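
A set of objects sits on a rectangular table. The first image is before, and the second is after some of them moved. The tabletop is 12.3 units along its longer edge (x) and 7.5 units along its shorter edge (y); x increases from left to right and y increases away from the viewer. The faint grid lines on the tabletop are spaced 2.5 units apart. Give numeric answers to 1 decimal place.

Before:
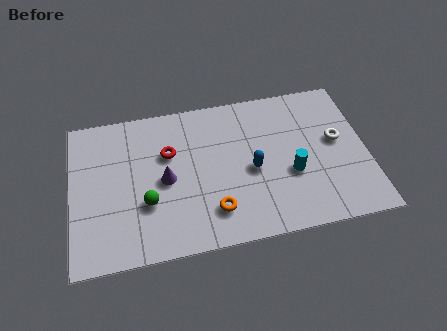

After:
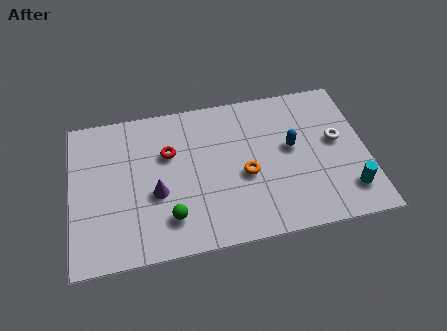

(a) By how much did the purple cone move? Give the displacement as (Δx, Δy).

(-0.4, -0.6)

From the two frames, the purple cone sits at roughly (3.9, 3.6) before and (3.5, 3.0) after.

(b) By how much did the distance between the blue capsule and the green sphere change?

+1.3

They were about 4.5 units apart before and 5.8 after — 1.3 units further apart.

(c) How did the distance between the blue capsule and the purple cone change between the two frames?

+2.2

Before: roughly 3.6 units apart; after: 5.8. That's 2.2 units further apart.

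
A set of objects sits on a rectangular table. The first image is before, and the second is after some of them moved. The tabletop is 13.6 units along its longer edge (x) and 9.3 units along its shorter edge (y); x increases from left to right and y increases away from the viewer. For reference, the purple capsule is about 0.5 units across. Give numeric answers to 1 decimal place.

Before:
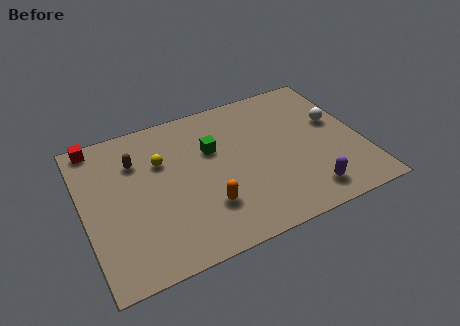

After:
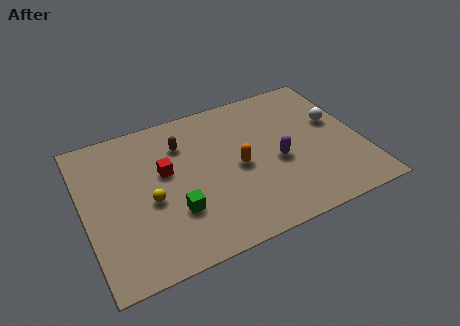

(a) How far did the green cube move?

3.8

From (6.4, 6.0) to (4.2, 2.9), the green cube covered √(2.2² + 3.1²) ≈ 3.8 units.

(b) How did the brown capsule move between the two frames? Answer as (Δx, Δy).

(2.3, 0.2)

From the two frames, the brown capsule sits at roughly (2.7, 6.7) before and (5.0, 6.9) after.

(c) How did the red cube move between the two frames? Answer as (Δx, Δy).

(3.1, -3.0)

From the two frames, the red cube sits at roughly (0.9, 8.5) before and (4.0, 5.5) after.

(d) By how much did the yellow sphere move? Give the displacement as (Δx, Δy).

(-0.8, -2.2)

The yellow sphere started near (3.9, 6.2) and ended near (3.1, 4.0).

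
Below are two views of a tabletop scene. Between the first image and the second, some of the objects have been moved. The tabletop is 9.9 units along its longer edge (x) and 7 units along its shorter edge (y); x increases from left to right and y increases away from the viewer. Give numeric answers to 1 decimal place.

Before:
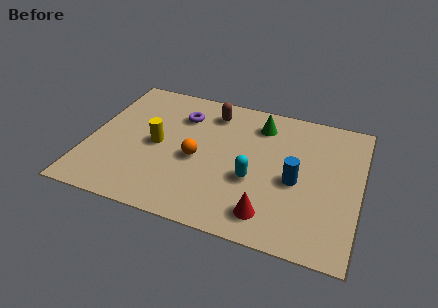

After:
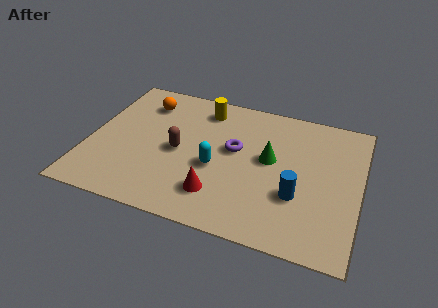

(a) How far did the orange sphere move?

3.3

From (4.0, 3.1) to (1.8, 5.5), the orange sphere covered √(2.2² + 2.4²) ≈ 3.3 units.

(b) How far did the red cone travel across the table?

1.9

The red cone was near (6.8, 1.2) before and (4.9, 1.6) after, so it travelled √(1.9² + 0.4²) ≈ 1.9 units.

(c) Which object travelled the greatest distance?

the orange sphere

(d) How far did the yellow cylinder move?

2.8

The yellow cylinder moved from about (2.5, 3.4) to (4.0, 5.8), a distance of √(1.5² + 2.4²) ≈ 2.8.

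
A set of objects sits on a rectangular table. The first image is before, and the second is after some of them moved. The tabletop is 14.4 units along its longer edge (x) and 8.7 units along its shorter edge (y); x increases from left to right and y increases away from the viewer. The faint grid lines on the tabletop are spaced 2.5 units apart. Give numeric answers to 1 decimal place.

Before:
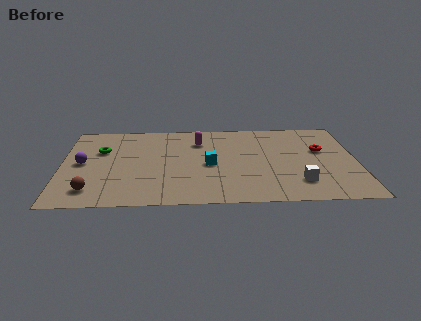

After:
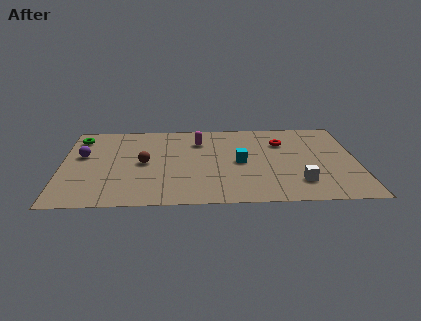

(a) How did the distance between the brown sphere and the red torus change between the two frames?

-4.7

Before: roughly 11.8 units apart; after: 7.1. That's 4.7 units closer together.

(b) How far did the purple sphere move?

0.8

From (1.0, 4.4) to (1.0, 5.2), the purple sphere covered √(0.0² + 0.8²) ≈ 0.8 units.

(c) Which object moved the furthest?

the brown sphere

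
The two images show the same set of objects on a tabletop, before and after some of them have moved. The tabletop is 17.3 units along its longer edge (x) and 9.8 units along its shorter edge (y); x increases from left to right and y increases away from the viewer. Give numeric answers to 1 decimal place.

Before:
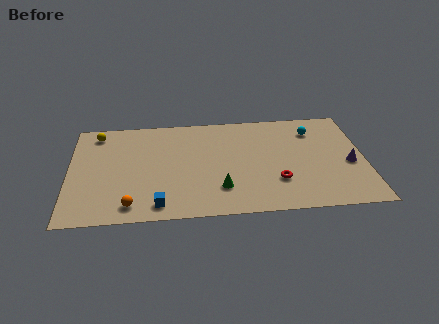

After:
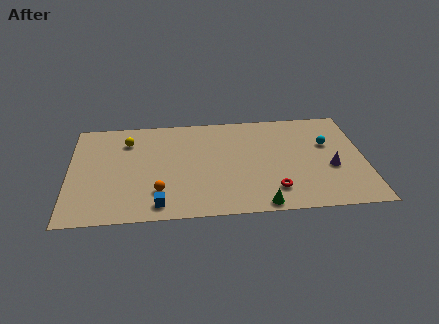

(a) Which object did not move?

the blue cube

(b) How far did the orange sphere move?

1.9

The orange sphere was near (3.6, 1.4) before and (5.2, 2.5) after, so it travelled √(1.6² + 1.1²) ≈ 1.9 units.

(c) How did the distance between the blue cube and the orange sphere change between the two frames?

-0.4

They were about 1.6 units apart before and 1.2 after — 0.4 units closer together.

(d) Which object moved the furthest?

the green cone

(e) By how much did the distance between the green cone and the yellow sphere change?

+0.9

Before: roughly 9.3 units apart; after: 10.2. That's 0.9 units further apart.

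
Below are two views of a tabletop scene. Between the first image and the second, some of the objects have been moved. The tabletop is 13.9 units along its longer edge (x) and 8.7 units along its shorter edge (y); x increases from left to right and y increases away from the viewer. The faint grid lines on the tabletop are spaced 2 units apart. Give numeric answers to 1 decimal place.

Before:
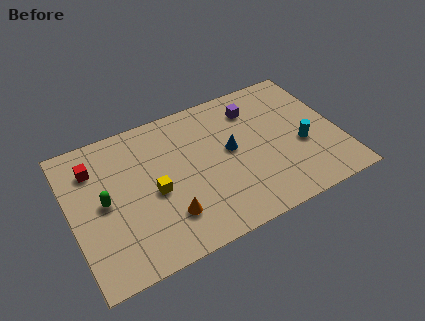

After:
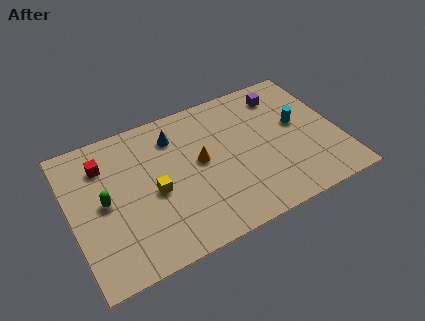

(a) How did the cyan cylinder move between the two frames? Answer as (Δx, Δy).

(0.0, 1.4)

The cyan cylinder was at about (11.9, 3.5) and moved to about (11.9, 4.9).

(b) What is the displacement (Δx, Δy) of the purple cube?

(1.6, 0.3)

The purple cube was at about (9.8, 6.8) and moved to about (11.4, 7.1).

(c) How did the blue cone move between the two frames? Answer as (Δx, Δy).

(-2.7, 2.1)

The blue cone started near (8.3, 4.7) and ended near (5.6, 6.8).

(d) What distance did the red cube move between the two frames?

0.5

The red cube moved from about (1.4, 6.6) to (1.9, 6.6), a distance of √(0.5² + 0.0²) ≈ 0.5.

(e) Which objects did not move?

the yellow cube and the green capsule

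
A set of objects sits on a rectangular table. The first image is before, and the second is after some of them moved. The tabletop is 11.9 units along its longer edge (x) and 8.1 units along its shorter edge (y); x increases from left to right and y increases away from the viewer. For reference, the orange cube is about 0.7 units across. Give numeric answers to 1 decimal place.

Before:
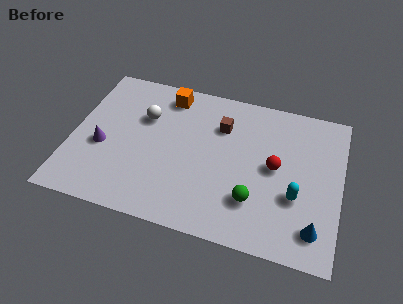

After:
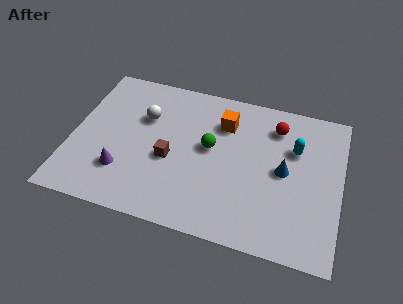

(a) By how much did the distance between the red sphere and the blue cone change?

-0.9

They were about 3.3 units apart before and 2.4 after — 0.9 units closer together.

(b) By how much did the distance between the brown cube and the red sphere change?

+2.4

The distance was about 3.0 in the first image and 5.4 in the second, so they moved 2.4 units further apart.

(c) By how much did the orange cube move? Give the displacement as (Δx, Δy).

(2.6, -0.9)

The orange cube started near (4.0, 6.9) and ended near (6.6, 6.0).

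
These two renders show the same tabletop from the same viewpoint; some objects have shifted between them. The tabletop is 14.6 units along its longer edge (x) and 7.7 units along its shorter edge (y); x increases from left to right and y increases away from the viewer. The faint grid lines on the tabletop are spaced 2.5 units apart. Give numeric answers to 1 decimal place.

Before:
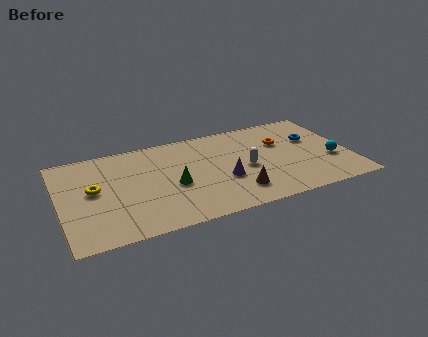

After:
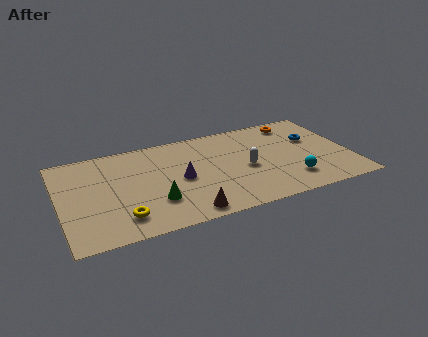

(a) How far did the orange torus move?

1.7

The orange torus moved from about (11.3, 5.1) to (12.2, 6.6), a distance of √(0.9² + 1.5²) ≈ 1.7.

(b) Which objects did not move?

the white capsule and the blue torus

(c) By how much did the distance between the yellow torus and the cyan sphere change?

-3.5

Before: roughly 12.0 units apart; after: 8.5. That's 3.5 units closer together.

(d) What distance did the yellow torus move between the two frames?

2.9

The yellow torus moved from about (1.7, 4.2) to (2.9, 1.6), a distance of √(1.2² + 2.6²) ≈ 2.9.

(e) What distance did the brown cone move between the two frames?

2.7

From (8.6, 1.7) to (6.0, 0.9), the brown cone covered √(2.6² + 0.8²) ≈ 2.7 units.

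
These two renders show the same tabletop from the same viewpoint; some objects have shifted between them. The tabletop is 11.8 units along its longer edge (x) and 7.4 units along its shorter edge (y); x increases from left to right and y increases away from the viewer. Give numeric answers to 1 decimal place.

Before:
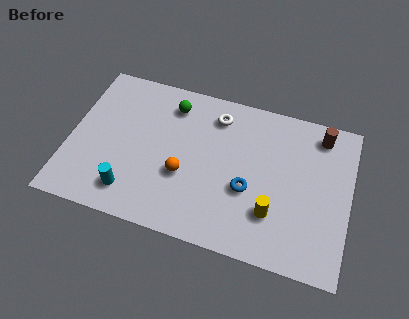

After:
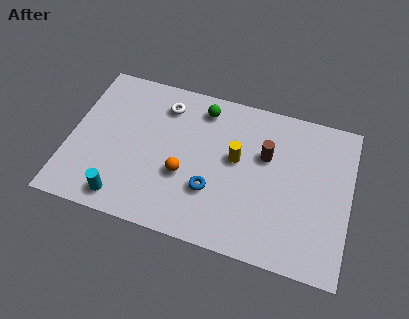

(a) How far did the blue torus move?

1.6

From (7.6, 2.9) to (6.1, 2.4), the blue torus covered √(1.5² + 0.5²) ≈ 1.6 units.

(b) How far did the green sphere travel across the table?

1.3

From (4.1, 6.0) to (5.4, 6.2), the green sphere covered √(1.3² + 0.2²) ≈ 1.3 units.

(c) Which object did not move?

the orange sphere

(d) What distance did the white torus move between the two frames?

2.2

The white torus was near (6.0, 6.0) before and (3.8, 5.9) after, so it travelled √(2.2² + 0.1²) ≈ 2.2 units.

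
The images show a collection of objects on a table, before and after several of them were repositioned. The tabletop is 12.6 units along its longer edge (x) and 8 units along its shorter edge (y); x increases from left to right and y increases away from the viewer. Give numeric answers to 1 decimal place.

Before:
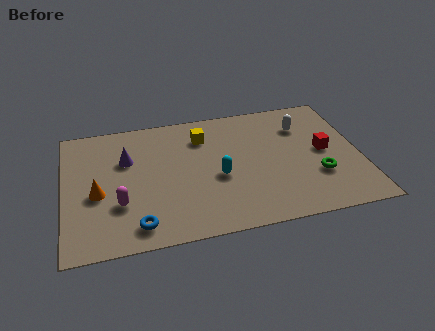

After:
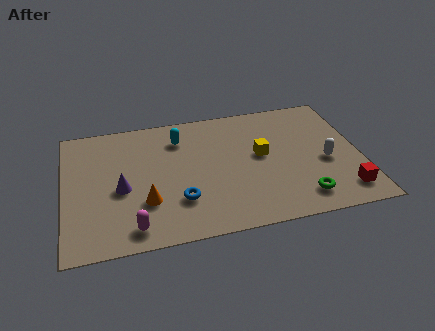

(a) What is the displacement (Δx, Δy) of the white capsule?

(0.8, -2.5)

The white capsule started near (10.3, 5.9) and ended near (11.1, 3.4).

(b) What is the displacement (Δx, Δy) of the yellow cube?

(2.4, -1.7)

From the two frames, the yellow cube sits at roughly (6.0, 6.1) before and (8.4, 4.4) after.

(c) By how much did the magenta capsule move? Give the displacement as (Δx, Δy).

(0.5, -1.5)

The magenta capsule was at about (2.3, 2.6) and moved to about (2.8, 1.1).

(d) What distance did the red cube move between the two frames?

2.8

From (11.1, 4.1) to (11.7, 1.4), the red cube covered √(0.6² + 2.7²) ≈ 2.8 units.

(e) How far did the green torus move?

1.4

The green torus was near (10.7, 2.6) before and (9.9, 1.4) after, so it travelled √(0.8² + 1.2²) ≈ 1.4 units.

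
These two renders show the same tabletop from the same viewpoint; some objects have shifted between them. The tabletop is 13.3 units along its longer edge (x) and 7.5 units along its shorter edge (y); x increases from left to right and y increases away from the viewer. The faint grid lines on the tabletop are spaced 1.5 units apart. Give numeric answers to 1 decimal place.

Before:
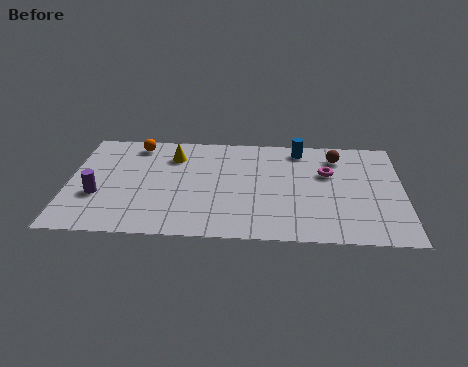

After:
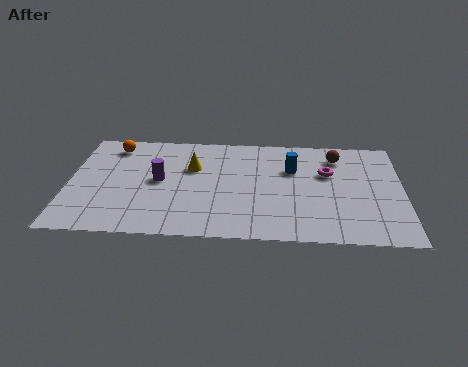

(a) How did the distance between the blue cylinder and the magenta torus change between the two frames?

-0.6

Before: roughly 2.0 units apart; after: 1.4. That's 0.6 units closer together.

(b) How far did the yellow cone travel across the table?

1.1

The yellow cone was near (4.1, 5.7) before and (4.9, 4.9) after, so it travelled √(0.8² + 0.8²) ≈ 1.1 units.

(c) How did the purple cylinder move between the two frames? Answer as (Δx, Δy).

(2.4, 1.2)

The purple cylinder was at about (1.2, 2.7) and moved to about (3.6, 3.9).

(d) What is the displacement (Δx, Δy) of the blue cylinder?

(-0.3, -1.5)

The blue cylinder started near (9.2, 6.5) and ended near (8.9, 5.0).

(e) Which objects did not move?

the magenta torus and the brown sphere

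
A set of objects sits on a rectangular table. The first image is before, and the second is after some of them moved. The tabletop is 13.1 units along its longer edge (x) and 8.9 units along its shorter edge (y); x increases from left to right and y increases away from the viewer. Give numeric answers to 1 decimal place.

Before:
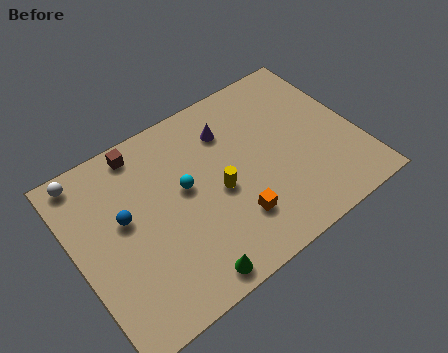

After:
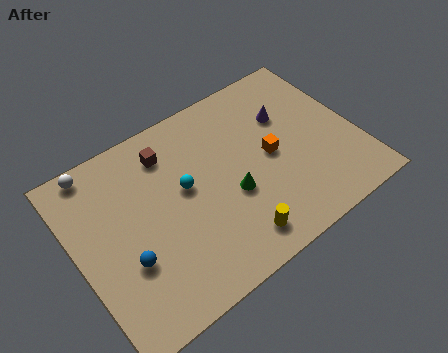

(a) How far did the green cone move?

3.7

The green cone was near (4.4, 0.9) before and (7.0, 3.5) after, so it travelled √(2.6² + 2.6²) ≈ 3.7 units.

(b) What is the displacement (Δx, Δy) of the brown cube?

(1.1, -0.8)

The brown cube was at about (3.6, 7.9) and moved to about (4.7, 7.1).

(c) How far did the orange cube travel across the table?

3.0

From (6.9, 2.3) to (9.1, 4.4), the orange cube covered √(2.2² + 2.1²) ≈ 3.0 units.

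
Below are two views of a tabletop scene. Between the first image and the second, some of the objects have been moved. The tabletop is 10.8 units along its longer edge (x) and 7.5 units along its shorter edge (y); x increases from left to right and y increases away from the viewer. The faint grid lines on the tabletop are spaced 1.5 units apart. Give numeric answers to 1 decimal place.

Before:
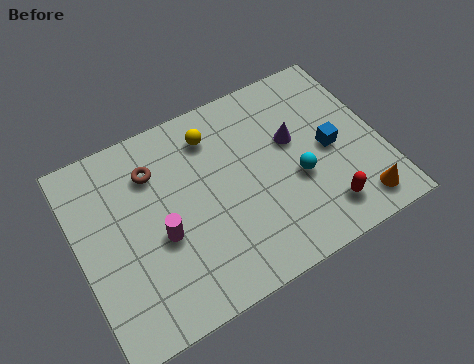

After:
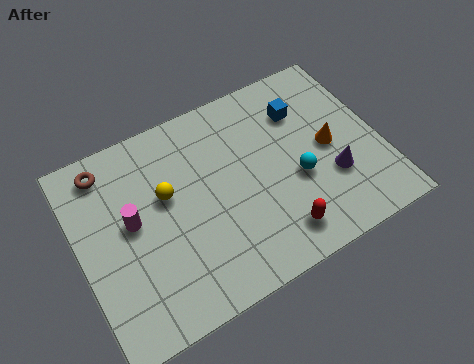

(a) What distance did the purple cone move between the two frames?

2.3

The purple cone moved from about (7.8, 4.5) to (8.9, 2.5), a distance of √(1.1² + 2.0²) ≈ 2.3.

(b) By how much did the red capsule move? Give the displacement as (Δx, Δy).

(-1.7, -0.1)

The red capsule started near (8.4, 1.4) and ended near (6.7, 1.3).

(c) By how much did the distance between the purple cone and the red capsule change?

-0.7

They were about 3.2 units apart before and 2.5 after — 0.7 units closer together.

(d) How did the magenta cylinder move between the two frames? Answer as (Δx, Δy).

(-0.9, 1.0)

From the two frames, the magenta cylinder sits at roughly (2.8, 3.1) before and (1.9, 4.1) after.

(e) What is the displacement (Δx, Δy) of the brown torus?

(-1.6, 0.8)

The brown torus was at about (2.9, 5.6) and moved to about (1.3, 6.4).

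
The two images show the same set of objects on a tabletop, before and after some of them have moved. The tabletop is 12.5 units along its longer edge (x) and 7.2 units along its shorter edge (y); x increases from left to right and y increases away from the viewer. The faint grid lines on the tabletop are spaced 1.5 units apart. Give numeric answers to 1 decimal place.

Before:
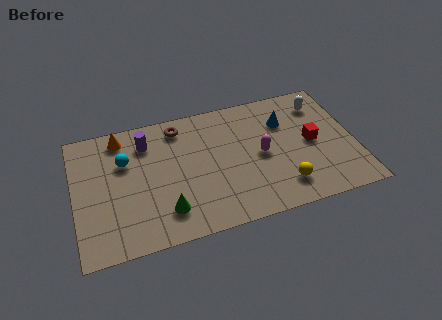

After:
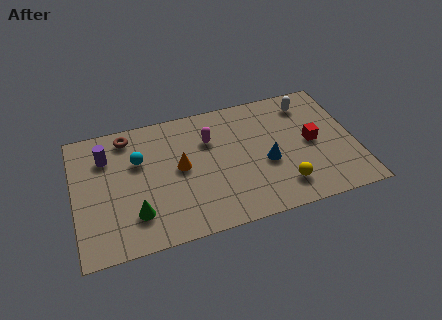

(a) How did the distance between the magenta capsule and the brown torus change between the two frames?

-0.6

They were about 4.4 units apart before and 3.8 after — 0.6 units closer together.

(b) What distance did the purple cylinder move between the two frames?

1.8

The purple cylinder moved from about (3.3, 5.6) to (1.5, 5.3), a distance of √(1.8² + 0.3²) ≈ 1.8.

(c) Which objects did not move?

the yellow sphere and the red cube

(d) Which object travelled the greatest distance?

the orange cone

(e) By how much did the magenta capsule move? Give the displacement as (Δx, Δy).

(-2.2, 1.5)

The magenta capsule started near (8.3, 3.5) and ended near (6.1, 5.0).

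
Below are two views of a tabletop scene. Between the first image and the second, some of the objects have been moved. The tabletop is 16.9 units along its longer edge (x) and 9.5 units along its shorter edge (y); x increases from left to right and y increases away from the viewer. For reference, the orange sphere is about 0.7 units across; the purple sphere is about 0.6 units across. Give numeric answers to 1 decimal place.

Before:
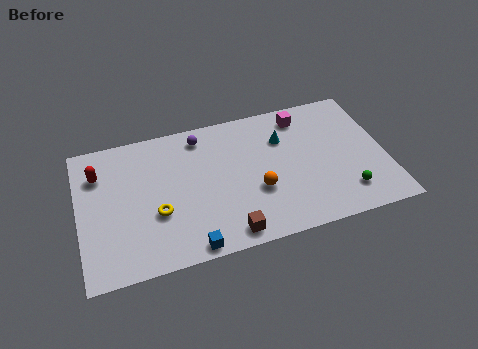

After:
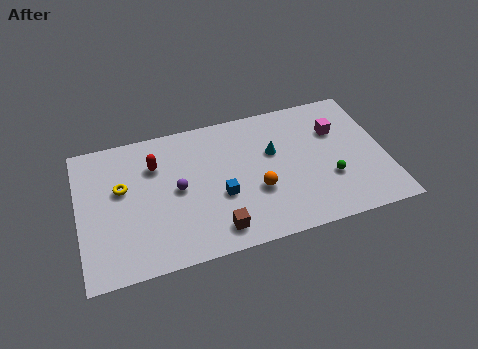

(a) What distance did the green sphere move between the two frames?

1.4

The green sphere was near (14.5, 2.0) before and (13.7, 3.2) after, so it travelled √(0.8² + 1.2²) ≈ 1.4 units.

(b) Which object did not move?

the orange sphere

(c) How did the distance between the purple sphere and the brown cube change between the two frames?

-3.3

They were about 7.1 units apart before and 3.8 after — 3.3 units closer together.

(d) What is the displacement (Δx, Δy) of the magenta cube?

(1.8, -1.5)

The magenta cube was at about (12.6, 8.0) and moved to about (14.4, 6.5).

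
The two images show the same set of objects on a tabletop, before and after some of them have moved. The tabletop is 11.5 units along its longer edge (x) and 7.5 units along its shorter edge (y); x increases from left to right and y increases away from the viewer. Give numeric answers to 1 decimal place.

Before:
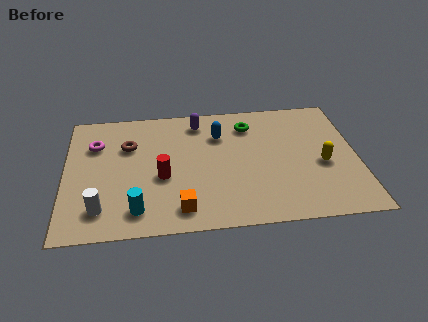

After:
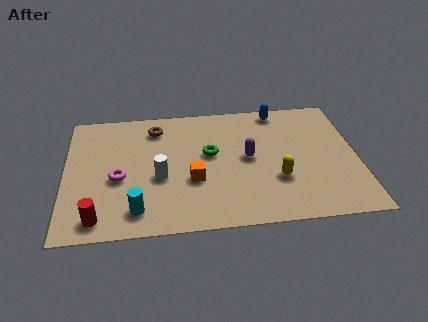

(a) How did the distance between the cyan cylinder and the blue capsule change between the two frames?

+2.6

Before: roughly 5.3 units apart; after: 7.9. That's 2.6 units further apart.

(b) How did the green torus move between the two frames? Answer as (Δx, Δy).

(-1.6, -1.6)

The green torus was at about (7.3, 5.9) and moved to about (5.7, 4.3).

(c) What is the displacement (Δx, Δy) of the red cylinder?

(-2.5, -2.1)

The red cylinder started near (3.8, 3.1) and ended near (1.3, 1.0).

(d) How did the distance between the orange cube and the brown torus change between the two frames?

-0.8

They were about 4.4 units apart before and 3.6 after — 0.8 units closer together.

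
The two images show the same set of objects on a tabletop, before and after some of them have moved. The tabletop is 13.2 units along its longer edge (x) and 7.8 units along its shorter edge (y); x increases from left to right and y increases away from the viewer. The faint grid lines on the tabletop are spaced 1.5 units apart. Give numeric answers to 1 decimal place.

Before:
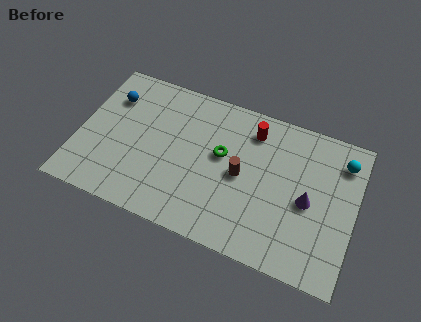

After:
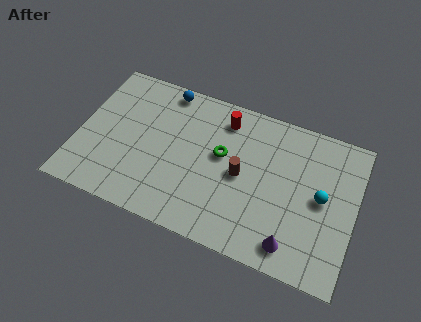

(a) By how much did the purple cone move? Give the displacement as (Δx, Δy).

(-0.5, -2.4)

The purple cone started near (11.0, 3.6) and ended near (10.5, 1.2).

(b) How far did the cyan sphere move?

2.3

From (12.4, 6.2) to (11.6, 4.0), the cyan sphere covered √(0.8² + 2.2²) ≈ 2.3 units.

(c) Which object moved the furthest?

the blue sphere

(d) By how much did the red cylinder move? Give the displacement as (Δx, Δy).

(-1.4, 0.1)

The red cylinder started near (8.1, 6.3) and ended near (6.7, 6.4).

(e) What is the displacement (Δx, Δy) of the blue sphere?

(2.5, 1.3)

The blue sphere started near (1.3, 5.7) and ended near (3.8, 7.0).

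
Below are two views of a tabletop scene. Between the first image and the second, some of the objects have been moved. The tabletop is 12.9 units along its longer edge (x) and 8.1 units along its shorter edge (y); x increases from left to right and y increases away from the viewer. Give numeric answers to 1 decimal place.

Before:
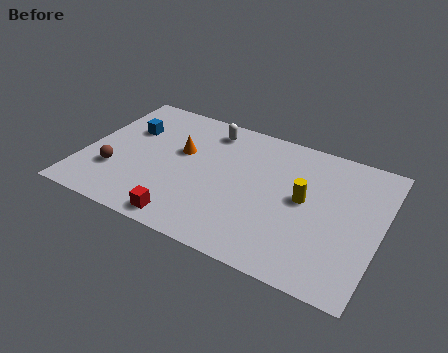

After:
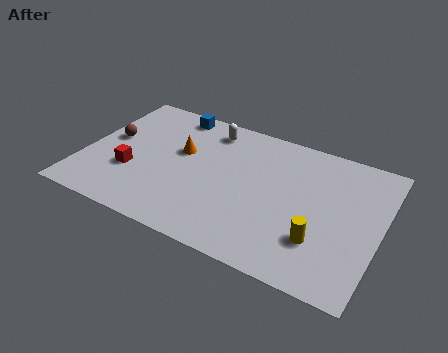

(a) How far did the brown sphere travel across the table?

2.1

The brown sphere was near (1.5, 2.5) before and (1.0, 4.5) after, so it travelled √(0.5² + 2.0²) ≈ 2.1 units.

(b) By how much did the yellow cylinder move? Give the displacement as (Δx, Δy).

(0.9, -2.0)

The yellow cylinder started near (9.6, 4.3) and ended near (10.5, 2.3).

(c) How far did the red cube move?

3.3

The red cube was near (4.9, 0.9) before and (2.2, 2.8) after, so it travelled √(2.7² + 1.9²) ≈ 3.3 units.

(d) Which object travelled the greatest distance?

the red cube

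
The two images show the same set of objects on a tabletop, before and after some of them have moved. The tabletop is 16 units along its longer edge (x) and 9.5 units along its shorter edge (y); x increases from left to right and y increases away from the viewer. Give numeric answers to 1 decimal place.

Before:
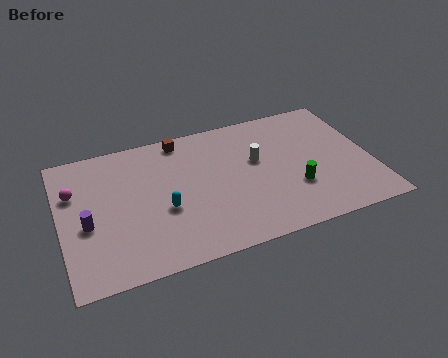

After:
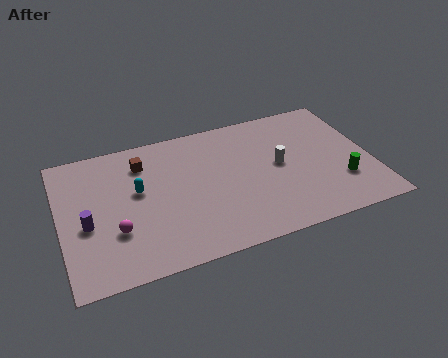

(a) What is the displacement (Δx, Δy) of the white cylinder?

(1.1, -0.7)

The white cylinder was at about (10.2, 5.7) and moved to about (11.3, 5.0).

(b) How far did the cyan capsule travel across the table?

2.1

From (5.2, 3.8) to (4.0, 5.5), the cyan capsule covered √(1.2² + 1.7²) ≈ 2.1 units.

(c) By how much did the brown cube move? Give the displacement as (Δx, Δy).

(-2.1, -1.1)

The brown cube was at about (6.5, 8.5) and moved to about (4.4, 7.4).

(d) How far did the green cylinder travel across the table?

2.4

The green cylinder was near (11.9, 3.1) before and (14.3, 2.8) after, so it travelled √(2.4² + 0.3²) ≈ 2.4 units.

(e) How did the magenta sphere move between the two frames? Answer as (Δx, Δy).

(1.9, -3.3)

The magenta sphere started near (0.8, 6.4) and ended near (2.7, 3.1).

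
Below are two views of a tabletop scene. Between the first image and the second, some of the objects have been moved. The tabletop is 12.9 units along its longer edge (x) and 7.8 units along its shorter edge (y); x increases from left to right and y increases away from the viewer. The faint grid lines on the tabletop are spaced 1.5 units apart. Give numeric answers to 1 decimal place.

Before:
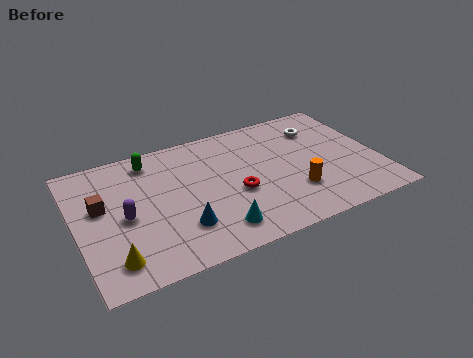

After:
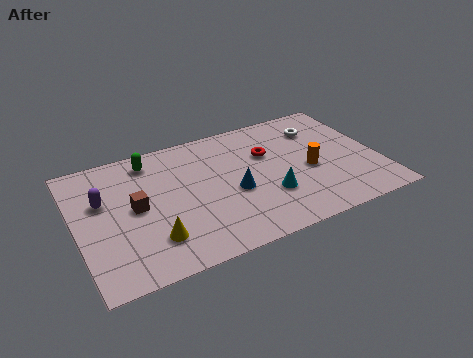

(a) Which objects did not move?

the white torus and the green capsule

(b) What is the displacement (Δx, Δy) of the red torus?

(1.6, 1.9)

The red torus started near (6.7, 3.2) and ended near (8.3, 5.1).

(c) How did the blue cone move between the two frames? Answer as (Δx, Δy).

(2.4, 1.2)

From the two frames, the blue cone sits at roughly (4.2, 2.1) before and (6.6, 3.3) after.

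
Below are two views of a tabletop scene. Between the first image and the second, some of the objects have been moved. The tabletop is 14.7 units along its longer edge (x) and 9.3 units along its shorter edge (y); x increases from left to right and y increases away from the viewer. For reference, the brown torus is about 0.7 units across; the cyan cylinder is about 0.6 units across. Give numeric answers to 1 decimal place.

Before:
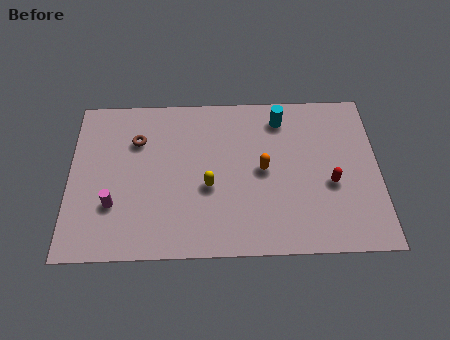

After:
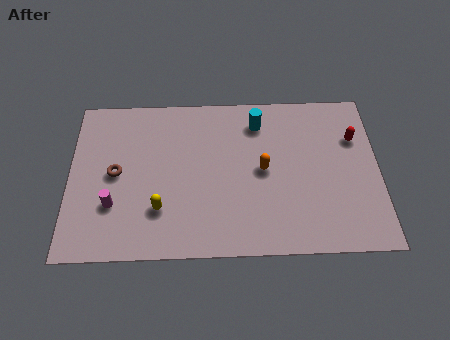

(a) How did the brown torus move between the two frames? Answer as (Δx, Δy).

(-1.0, -1.9)

The brown torus was at about (3.2, 6.6) and moved to about (2.2, 4.7).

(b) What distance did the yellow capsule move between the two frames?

2.6

The yellow capsule moved from about (6.6, 3.8) to (4.3, 2.6), a distance of √(2.3² + 1.2²) ≈ 2.6.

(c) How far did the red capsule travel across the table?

2.9

The red capsule moved from about (12.4, 3.8) to (13.6, 6.4), a distance of √(1.2² + 2.6²) ≈ 2.9.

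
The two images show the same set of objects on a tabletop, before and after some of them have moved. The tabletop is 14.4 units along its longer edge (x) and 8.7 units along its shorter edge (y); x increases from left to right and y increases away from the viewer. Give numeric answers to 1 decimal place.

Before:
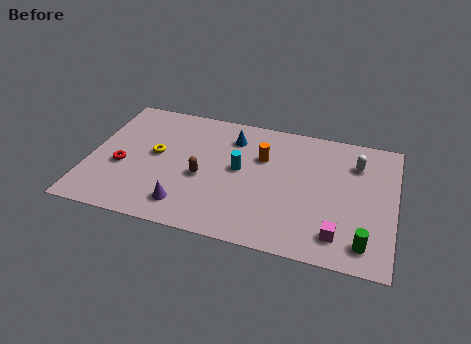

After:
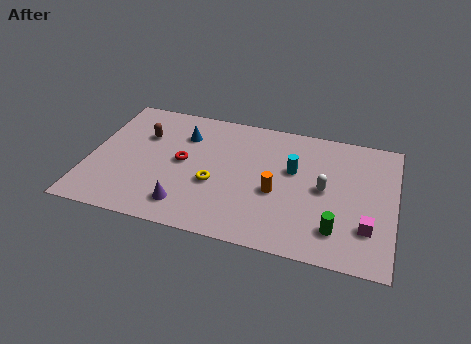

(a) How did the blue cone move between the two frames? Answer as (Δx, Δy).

(-2.3, -0.4)

The blue cone started near (6.6, 6.8) and ended near (4.3, 6.4).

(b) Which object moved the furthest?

the brown capsule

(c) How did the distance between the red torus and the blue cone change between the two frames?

-4.1

Before: roughly 6.0 units apart; after: 1.9. That's 4.1 units closer together.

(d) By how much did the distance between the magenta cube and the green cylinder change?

+0.3

Before: roughly 1.2 units apart; after: 1.5. That's 0.3 units further apart.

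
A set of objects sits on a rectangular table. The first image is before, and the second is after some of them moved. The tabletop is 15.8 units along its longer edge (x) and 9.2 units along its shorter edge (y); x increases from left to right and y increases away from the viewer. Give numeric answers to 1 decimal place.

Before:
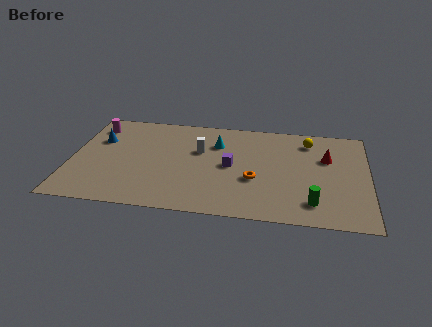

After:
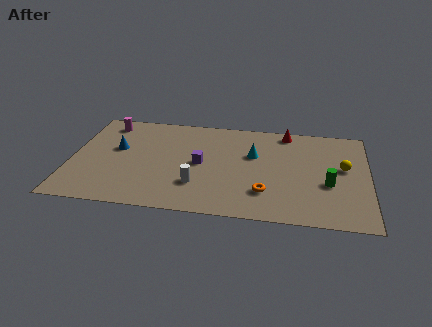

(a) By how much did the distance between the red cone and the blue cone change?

-2.8

Before: roughly 12.2 units apart; after: 9.4. That's 2.8 units closer together.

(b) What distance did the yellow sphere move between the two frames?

3.0

From (12.6, 7.5) to (14.5, 5.2), the yellow sphere covered √(1.9² + 2.3²) ≈ 3.0 units.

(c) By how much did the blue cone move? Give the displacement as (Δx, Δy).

(1.0, -0.7)

The blue cone started near (1.4, 6.1) and ended near (2.4, 5.4).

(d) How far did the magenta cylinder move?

0.7

The magenta cylinder was near (1.1, 7.4) before and (1.7, 7.8) after, so it travelled √(0.6² + 0.4²) ≈ 0.7 units.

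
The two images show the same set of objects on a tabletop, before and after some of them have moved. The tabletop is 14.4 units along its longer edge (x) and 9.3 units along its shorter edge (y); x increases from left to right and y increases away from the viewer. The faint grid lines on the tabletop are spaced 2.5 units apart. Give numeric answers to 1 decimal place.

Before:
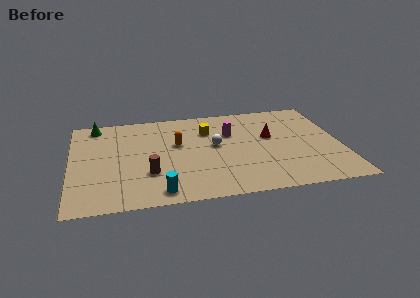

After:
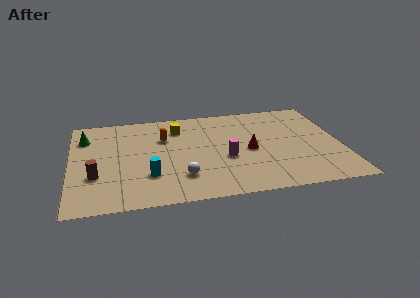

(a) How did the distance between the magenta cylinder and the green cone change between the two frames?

+0.6

The distance was about 7.5 in the first image and 8.1 in the second, so they moved 0.6 units further apart.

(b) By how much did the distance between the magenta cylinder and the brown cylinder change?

+1.3

Before: roughly 5.6 units apart; after: 6.9. That's 1.3 units further apart.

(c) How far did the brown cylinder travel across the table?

2.8

The brown cylinder moved from about (4.1, 2.9) to (1.3, 3.1), a distance of √(2.8² + 0.2²) ≈ 2.8.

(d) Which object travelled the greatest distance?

the white sphere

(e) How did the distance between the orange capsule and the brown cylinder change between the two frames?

+1.8

The distance was about 3.1 in the first image and 4.9 in the second, so they moved 1.8 units further apart.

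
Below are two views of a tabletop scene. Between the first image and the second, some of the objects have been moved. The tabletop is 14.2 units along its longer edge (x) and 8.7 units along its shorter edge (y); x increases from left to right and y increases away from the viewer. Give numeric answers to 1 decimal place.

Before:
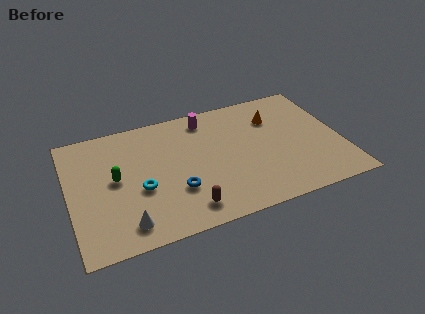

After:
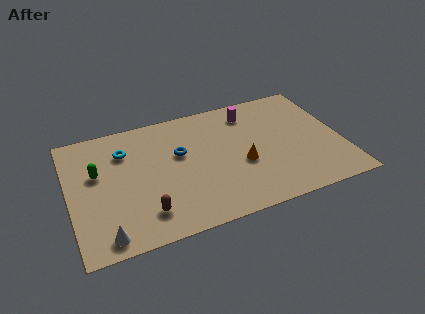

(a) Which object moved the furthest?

the orange cone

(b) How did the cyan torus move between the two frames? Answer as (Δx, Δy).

(-0.6, 2.9)

The cyan torus started near (3.6, 3.5) and ended near (3.0, 6.4).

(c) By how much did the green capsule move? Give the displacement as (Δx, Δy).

(-0.9, 0.7)

The green capsule started near (2.4, 4.6) and ended near (1.5, 5.3).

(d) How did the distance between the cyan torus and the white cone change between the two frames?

+3.3

They were about 2.3 units apart before and 5.6 after — 3.3 units further apart.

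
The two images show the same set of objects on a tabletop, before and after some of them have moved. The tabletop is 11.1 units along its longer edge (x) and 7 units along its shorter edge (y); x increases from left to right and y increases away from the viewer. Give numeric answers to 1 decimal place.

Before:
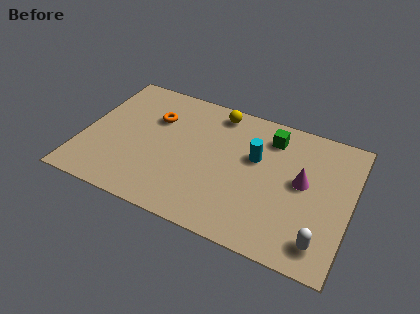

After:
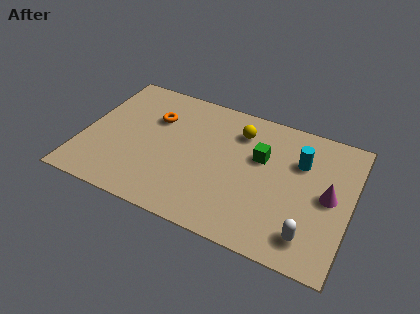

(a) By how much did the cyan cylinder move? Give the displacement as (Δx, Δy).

(1.8, 0.5)

The cyan cylinder was at about (7.1, 4.3) and moved to about (8.9, 4.8).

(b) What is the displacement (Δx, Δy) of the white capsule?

(-0.5, 0.1)

The white capsule started near (10.1, 1.2) and ended near (9.6, 1.3).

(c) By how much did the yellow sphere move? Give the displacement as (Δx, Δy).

(1.0, -0.7)

The yellow sphere started near (5.3, 6.1) and ended near (6.3, 5.4).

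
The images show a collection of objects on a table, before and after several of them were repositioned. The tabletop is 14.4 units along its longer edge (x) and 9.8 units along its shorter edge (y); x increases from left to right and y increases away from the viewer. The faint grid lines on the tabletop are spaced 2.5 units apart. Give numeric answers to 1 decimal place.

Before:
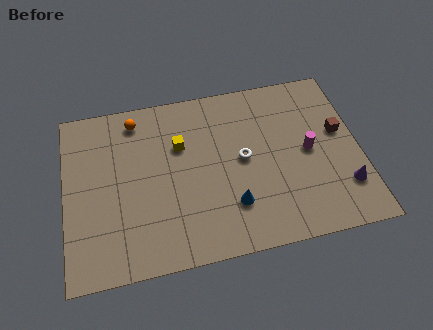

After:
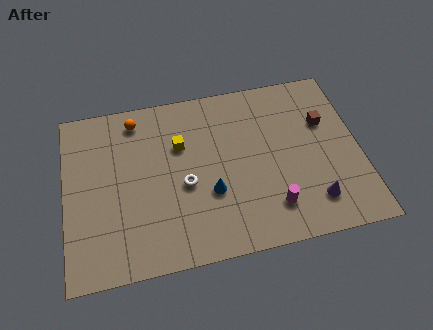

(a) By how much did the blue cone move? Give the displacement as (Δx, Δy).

(-1.0, 0.9)

From the two frames, the blue cone sits at roughly (8.0, 2.6) before and (7.0, 3.5) after.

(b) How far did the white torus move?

3.0

The white torus was near (8.7, 5.1) before and (5.8, 4.2) after, so it travelled √(2.9² + 0.9²) ≈ 3.0 units.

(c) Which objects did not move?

the orange sphere and the yellow cube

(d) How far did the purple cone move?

1.7

From (13.5, 2.5) to (11.9, 2.0), the purple cone covered √(1.6² + 0.5²) ≈ 1.7 units.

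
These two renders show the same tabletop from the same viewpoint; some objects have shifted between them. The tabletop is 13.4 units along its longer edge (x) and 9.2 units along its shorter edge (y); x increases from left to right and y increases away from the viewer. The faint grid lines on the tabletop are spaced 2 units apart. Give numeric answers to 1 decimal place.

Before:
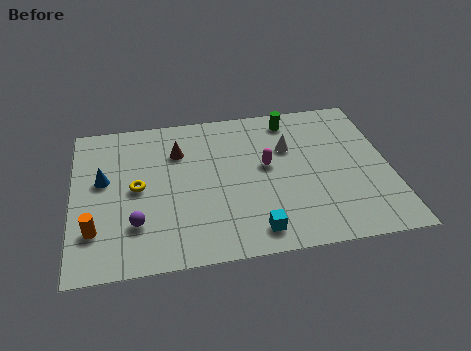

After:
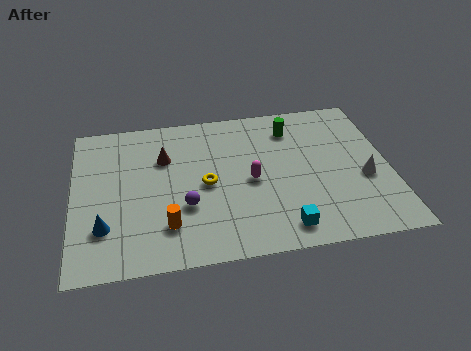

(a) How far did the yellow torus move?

2.9

The yellow torus moved from about (2.7, 4.6) to (5.6, 4.4), a distance of √(2.9² + 0.2²) ≈ 2.9.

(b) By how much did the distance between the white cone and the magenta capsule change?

+3.4

Before: roughly 1.4 units apart; after: 4.8. That's 3.4 units further apart.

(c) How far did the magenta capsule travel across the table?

1.1

From (8.2, 5.1) to (7.5, 4.3), the magenta capsule covered √(0.7² + 0.8²) ≈ 1.1 units.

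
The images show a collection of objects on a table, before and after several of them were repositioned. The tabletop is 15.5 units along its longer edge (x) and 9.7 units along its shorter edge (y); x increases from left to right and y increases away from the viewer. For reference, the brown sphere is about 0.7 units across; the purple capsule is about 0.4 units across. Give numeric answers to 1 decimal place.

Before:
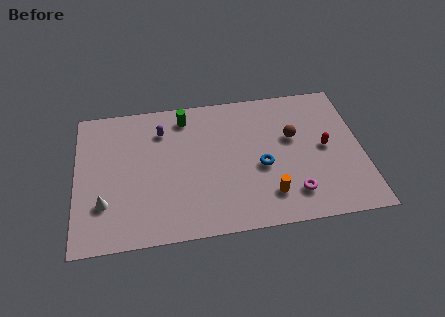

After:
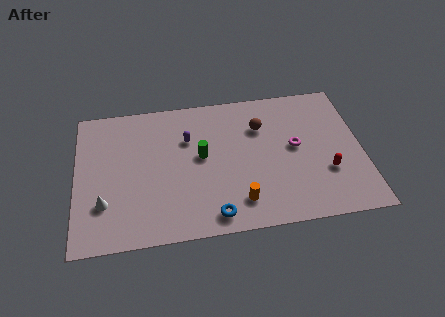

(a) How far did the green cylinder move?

3.0

The green cylinder moved from about (6.0, 8.2) to (6.8, 5.3), a distance of √(0.8² + 2.9²) ≈ 3.0.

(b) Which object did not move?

the white cone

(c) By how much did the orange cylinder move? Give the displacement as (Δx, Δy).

(-1.6, -0.2)

The orange cylinder was at about (10.3, 2.1) and moved to about (8.7, 1.9).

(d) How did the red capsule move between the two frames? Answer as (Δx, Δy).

(0.0, -1.7)

From the two frames, the red capsule sits at roughly (13.5, 4.9) before and (13.5, 3.2) after.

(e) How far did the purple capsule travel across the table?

1.6

The purple capsule was near (4.7, 7.4) before and (6.1, 6.6) after, so it travelled √(1.4² + 0.8²) ≈ 1.6 units.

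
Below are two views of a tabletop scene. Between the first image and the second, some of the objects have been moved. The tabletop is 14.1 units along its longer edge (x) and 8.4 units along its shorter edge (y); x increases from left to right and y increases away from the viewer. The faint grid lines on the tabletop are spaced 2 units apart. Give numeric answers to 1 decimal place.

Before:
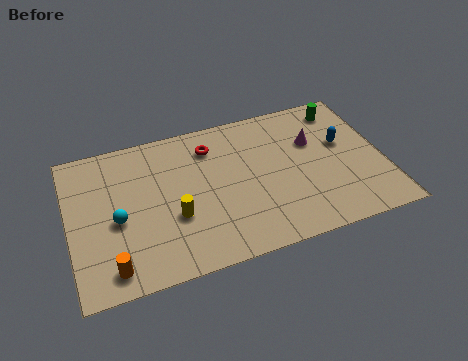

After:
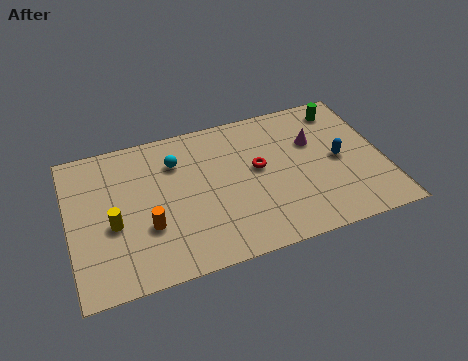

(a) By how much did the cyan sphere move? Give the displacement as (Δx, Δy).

(2.8, 2.5)

The cyan sphere started near (2.1, 3.7) and ended near (4.9, 6.2).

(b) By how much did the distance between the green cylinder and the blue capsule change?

+0.9

They were about 2.1 units apart before and 3.0 after — 0.9 units further apart.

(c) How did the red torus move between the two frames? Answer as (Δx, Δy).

(2.0, -1.9)

From the two frames, the red torus sits at roughly (6.5, 6.6) before and (8.5, 4.7) after.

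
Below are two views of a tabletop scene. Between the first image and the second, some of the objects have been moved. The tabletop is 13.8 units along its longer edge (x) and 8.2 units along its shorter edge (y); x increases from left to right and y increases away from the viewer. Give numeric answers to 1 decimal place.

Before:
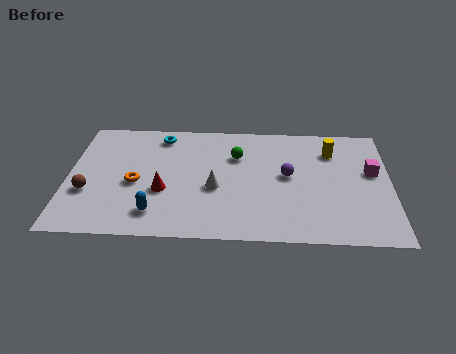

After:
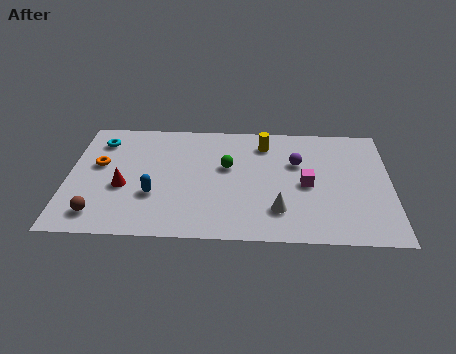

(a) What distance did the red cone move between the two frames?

1.7

The red cone moved from about (4.1, 3.1) to (2.4, 3.3), a distance of √(1.7² + 0.2²) ≈ 1.7.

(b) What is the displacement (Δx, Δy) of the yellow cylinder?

(-2.9, 0.4)

The yellow cylinder started near (11.3, 6.2) and ended near (8.4, 6.6).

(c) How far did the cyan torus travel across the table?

2.6

From (3.9, 7.0) to (1.3, 6.5), the cyan torus covered √(2.6² + 0.5²) ≈ 2.6 units.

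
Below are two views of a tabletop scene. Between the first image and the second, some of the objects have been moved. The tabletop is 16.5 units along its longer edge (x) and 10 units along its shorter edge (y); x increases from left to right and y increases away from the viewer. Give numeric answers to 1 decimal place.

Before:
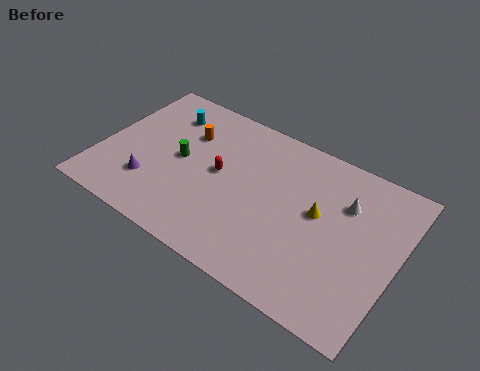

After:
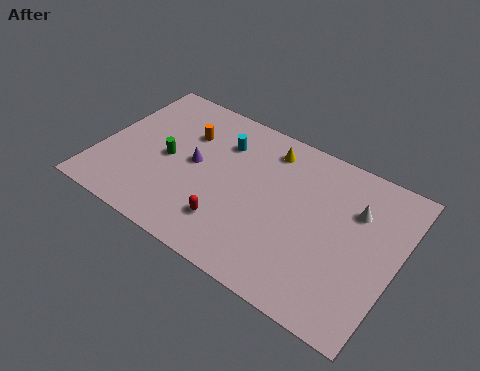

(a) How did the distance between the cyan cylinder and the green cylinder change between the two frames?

+0.7

The distance was about 3.0 in the first image and 3.7 in the second, so they moved 0.7 units further apart.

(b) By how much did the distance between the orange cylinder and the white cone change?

+0.6

The distance was about 9.0 in the first image and 9.6 in the second, so they moved 0.6 units further apart.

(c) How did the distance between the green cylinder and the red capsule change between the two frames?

+2.5

Before: roughly 2.2 units apart; after: 4.7. That's 2.5 units further apart.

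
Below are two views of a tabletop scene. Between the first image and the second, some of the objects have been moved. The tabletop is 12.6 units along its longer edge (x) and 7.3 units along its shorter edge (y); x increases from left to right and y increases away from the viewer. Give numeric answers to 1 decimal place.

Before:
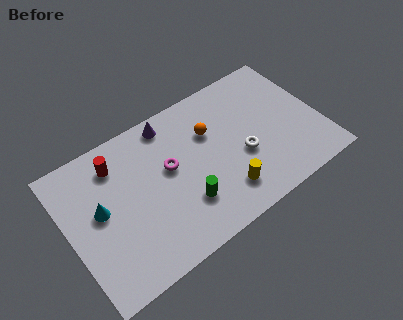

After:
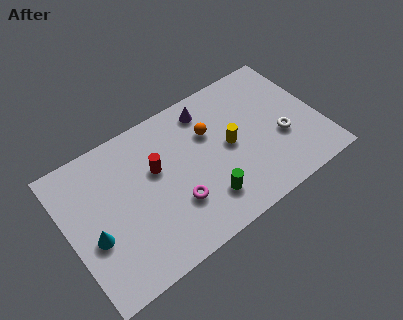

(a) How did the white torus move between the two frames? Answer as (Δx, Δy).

(2.0, -0.1)

From the two frames, the white torus sits at roughly (8.6, 2.9) before and (10.6, 2.8) after.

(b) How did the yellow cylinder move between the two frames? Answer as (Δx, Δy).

(0.7, 2.1)

The yellow cylinder was at about (7.4, 1.6) and moved to about (8.1, 3.7).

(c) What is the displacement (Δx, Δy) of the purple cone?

(1.9, -0.3)

From the two frames, the purple cone sits at roughly (5.5, 6.4) before and (7.4, 6.1) after.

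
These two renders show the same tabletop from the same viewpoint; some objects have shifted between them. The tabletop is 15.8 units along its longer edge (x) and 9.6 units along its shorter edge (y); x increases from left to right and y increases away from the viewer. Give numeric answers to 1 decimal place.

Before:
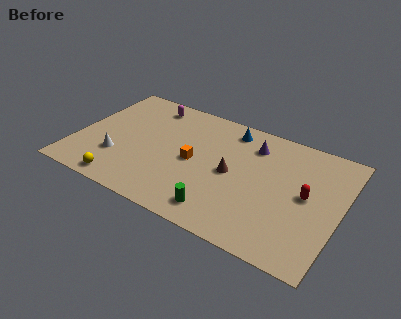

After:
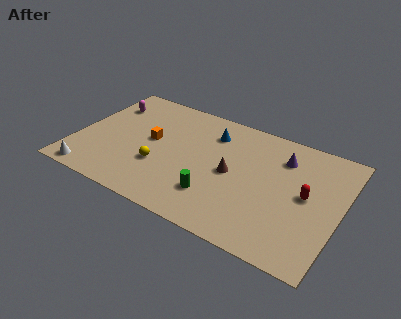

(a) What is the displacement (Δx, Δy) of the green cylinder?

(-0.5, 1.0)

From the two frames, the green cylinder sits at roughly (9.2, 1.5) before and (8.7, 2.5) after.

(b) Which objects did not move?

the red capsule and the brown cone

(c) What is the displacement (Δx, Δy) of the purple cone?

(1.8, -0.2)

The purple cone was at about (10.3, 7.5) and moved to about (12.1, 7.3).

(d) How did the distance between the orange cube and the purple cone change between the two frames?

+3.7

They were about 4.3 units apart before and 8.0 after — 3.7 units further apart.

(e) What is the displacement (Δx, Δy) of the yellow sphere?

(1.9, 2.3)

The yellow sphere started near (3.3, 1.0) and ended near (5.2, 3.3).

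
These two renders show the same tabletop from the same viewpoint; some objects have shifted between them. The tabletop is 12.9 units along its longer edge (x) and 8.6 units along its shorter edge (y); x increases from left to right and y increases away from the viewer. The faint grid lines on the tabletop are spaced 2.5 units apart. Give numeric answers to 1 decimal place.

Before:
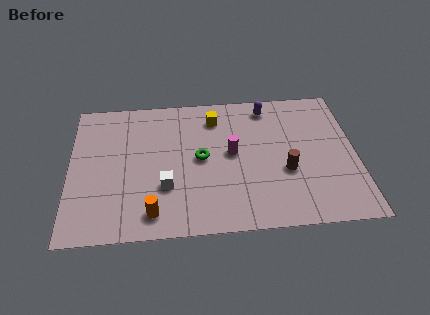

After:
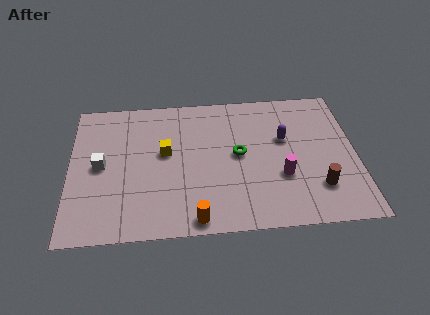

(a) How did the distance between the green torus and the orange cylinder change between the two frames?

+0.4

Before: roughly 3.8 units apart; after: 4.2. That's 0.4 units further apart.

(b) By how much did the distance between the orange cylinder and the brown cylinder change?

-0.6

They were about 6.3 units apart before and 5.7 after — 0.6 units closer together.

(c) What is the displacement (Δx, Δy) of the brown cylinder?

(1.4, -1.1)

From the two frames, the brown cylinder sits at roughly (9.7, 3.3) before and (11.1, 2.2) after.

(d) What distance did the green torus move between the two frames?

1.7

The green torus moved from about (5.9, 4.4) to (7.6, 4.5), a distance of √(1.7² + 0.1²) ≈ 1.7.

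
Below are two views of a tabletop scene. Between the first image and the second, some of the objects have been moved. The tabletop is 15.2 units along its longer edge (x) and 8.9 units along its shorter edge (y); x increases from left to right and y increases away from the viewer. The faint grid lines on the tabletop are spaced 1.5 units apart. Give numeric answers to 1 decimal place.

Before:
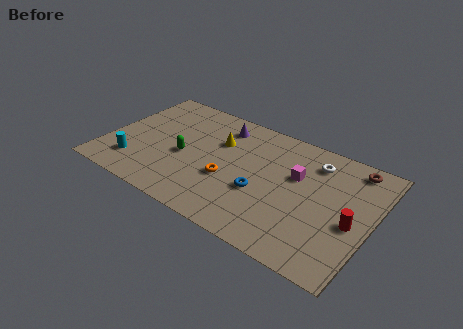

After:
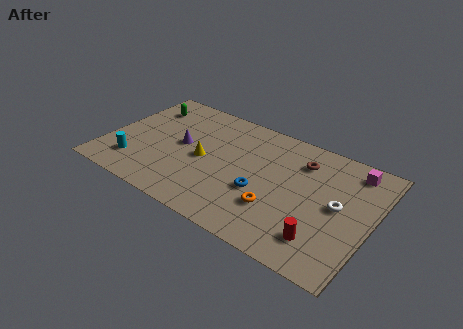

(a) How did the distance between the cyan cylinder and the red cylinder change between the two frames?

-1.5

The distance was about 12.4 in the first image and 10.9 in the second, so they moved 1.5 units closer together.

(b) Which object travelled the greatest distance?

the green capsule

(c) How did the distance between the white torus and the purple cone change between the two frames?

+3.6

They were about 5.5 units apart before and 9.1 after — 3.6 units further apart.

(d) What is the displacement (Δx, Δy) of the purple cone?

(-1.9, -2.6)

The purple cone was at about (6.1, 7.3) and moved to about (4.2, 4.7).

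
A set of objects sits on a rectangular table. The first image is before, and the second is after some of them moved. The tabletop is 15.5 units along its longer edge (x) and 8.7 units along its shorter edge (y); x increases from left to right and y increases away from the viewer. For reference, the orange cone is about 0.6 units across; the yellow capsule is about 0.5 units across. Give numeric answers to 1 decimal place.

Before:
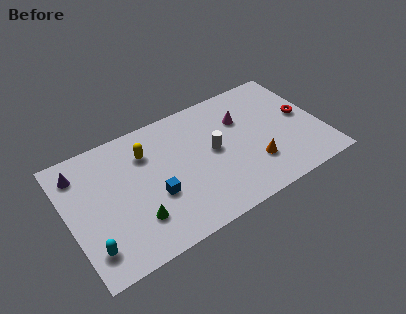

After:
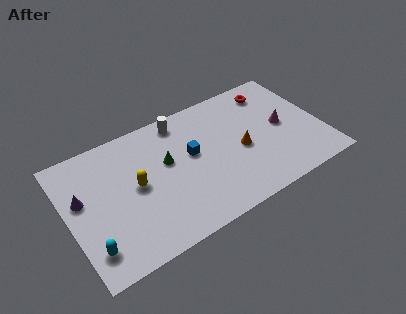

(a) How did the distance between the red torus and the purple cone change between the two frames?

-1.4

Before: roughly 13.7 units apart; after: 12.3. That's 1.4 units closer together.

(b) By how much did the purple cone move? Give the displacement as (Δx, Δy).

(-0.1, -1.8)

From the two frames, the purple cone sits at roughly (1.0, 7.0) before and (0.9, 5.2) after.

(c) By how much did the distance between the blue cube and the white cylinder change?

-1.4

The distance was about 4.0 in the first image and 2.6 in the second, so they moved 1.4 units closer together.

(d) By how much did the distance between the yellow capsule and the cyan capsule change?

-2.0

Before: roughly 6.1 units apart; after: 4.1. That's 2.0 units closer together.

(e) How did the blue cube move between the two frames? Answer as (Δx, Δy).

(2.5, 1.7)

The blue cube started near (5.1, 3.3) and ended near (7.6, 5.0).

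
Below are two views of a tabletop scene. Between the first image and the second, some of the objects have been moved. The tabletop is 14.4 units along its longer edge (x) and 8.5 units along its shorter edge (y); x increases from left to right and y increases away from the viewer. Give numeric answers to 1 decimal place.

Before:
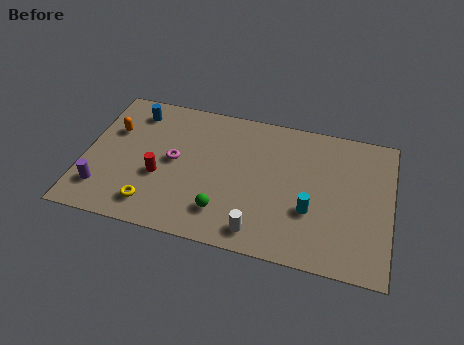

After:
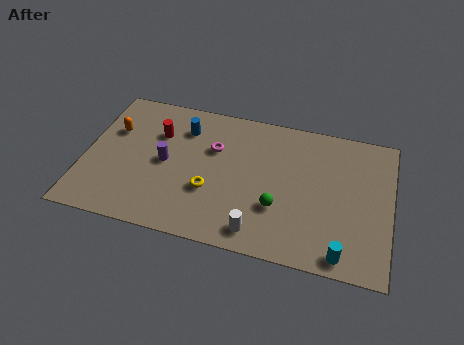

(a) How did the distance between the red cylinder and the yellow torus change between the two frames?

+2.2

Before: roughly 1.8 units apart; after: 4.0. That's 2.2 units further apart.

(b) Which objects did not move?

the white cylinder and the orange capsule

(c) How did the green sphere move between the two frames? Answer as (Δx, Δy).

(2.5, 0.9)

The green sphere was at about (6.7, 1.9) and moved to about (9.2, 2.8).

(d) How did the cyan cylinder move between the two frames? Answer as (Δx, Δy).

(1.6, -2.1)

The cyan cylinder was at about (10.7, 3.0) and moved to about (12.3, 0.9).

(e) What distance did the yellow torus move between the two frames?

3.0

The yellow torus moved from about (3.4, 1.5) to (6.0, 3.0), a distance of √(2.6² + 1.5²) ≈ 3.0.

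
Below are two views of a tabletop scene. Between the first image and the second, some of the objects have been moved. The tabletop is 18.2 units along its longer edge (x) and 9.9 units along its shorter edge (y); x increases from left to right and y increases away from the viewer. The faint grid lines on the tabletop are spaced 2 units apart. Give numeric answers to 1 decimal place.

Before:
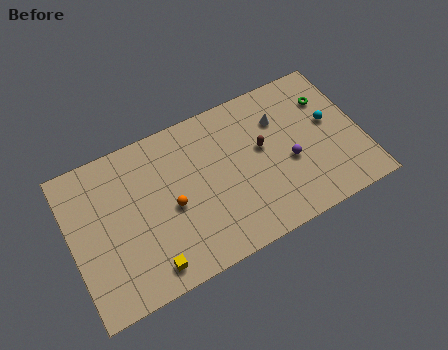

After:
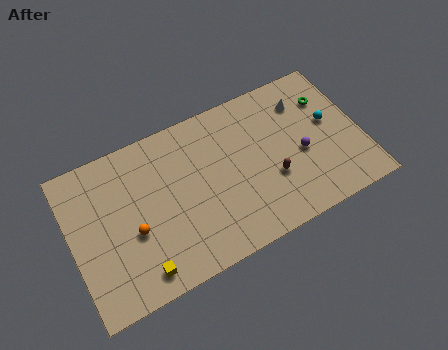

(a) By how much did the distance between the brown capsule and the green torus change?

+0.9

The distance was about 4.6 in the first image and 5.5 in the second, so they moved 0.9 units further apart.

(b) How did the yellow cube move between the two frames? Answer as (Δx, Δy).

(-0.6, 0.0)

The yellow cube was at about (4.4, 1.4) and moved to about (3.8, 1.4).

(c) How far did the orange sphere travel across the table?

2.5

From (6.2, 4.5) to (3.7, 4.0), the orange sphere covered √(2.5² + 0.5²) ≈ 2.5 units.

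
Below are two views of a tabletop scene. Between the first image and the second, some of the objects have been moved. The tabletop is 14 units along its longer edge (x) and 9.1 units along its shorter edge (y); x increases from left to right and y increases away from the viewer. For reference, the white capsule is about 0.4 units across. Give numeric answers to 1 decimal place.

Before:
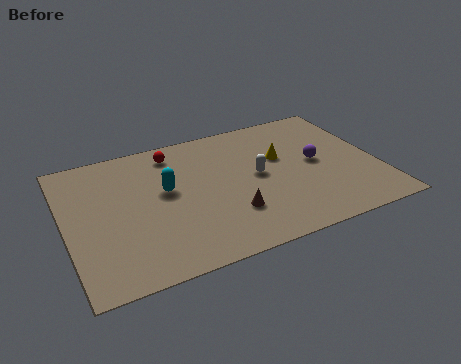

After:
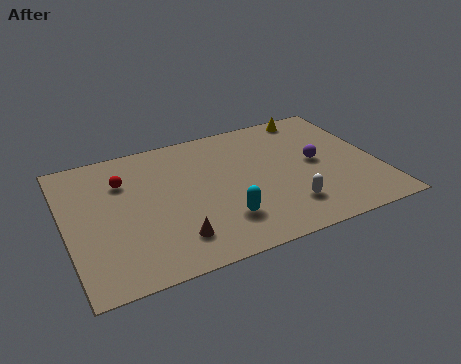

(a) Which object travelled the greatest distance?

the cyan capsule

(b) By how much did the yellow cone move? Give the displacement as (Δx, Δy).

(1.8, 2.6)

From the two frames, the yellow cone sits at roughly (9.8, 5.6) before and (11.6, 8.2) after.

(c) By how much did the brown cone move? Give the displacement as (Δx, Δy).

(-2.6, -0.7)

The brown cone was at about (7.1, 2.6) and moved to about (4.5, 1.9).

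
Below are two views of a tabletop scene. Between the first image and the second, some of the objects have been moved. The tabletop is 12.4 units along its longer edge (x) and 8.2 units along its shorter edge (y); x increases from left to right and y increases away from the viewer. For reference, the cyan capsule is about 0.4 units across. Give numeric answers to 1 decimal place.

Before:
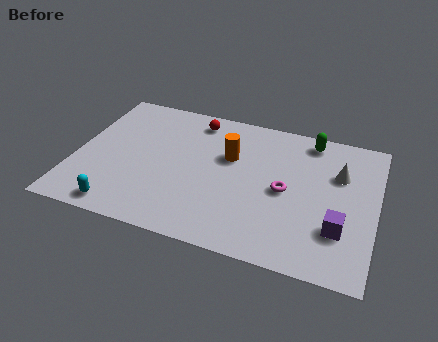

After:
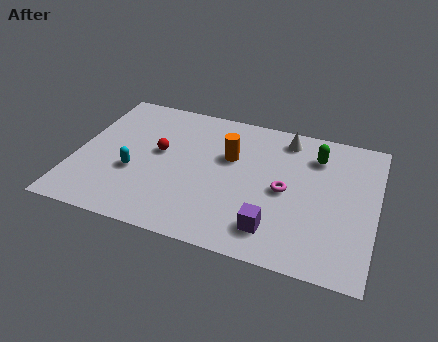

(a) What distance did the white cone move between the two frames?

2.7

From (10.8, 5.5) to (8.5, 7.0), the white cone covered √(2.3² + 1.5²) ≈ 2.7 units.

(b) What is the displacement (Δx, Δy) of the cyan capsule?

(0.3, 2.2)

The cyan capsule was at about (2.2, 0.9) and moved to about (2.5, 3.1).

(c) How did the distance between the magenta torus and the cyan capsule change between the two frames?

-0.9

They were about 7.2 units apart before and 6.3 after — 0.9 units closer together.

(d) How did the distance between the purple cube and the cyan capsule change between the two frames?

-2.8

Before: roughly 8.9 units apart; after: 6.1. That's 2.8 units closer together.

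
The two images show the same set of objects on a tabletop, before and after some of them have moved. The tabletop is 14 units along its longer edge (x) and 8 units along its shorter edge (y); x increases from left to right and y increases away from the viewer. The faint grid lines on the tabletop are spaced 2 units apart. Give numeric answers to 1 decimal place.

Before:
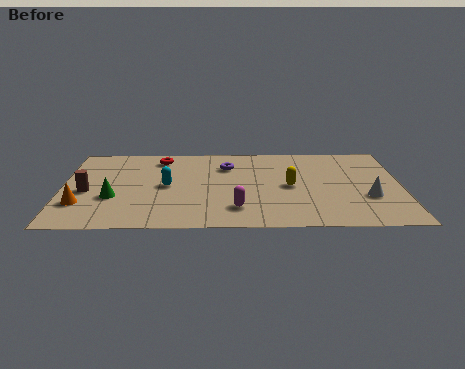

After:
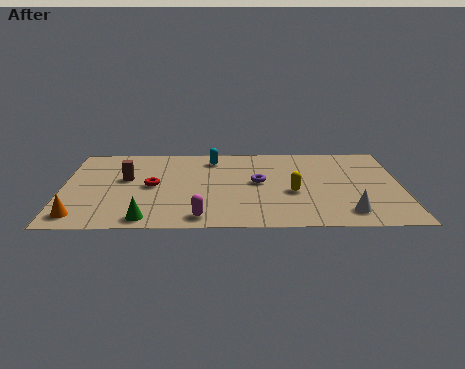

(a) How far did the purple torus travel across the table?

2.1

The purple torus was near (6.8, 5.9) before and (8.1, 4.3) after, so it travelled √(1.3² + 1.6²) ≈ 2.1 units.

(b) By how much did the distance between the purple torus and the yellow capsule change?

-1.6

The distance was about 3.3 in the first image and 1.7 in the second, so they moved 1.6 units closer together.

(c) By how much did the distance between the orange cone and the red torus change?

-1.4

The distance was about 5.4 in the first image and 4.0 in the second, so they moved 1.4 units closer together.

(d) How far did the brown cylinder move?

2.0

The brown cylinder was near (1.0, 3.5) before and (2.6, 4.7) after, so it travelled √(1.6² + 1.2²) ≈ 2.0 units.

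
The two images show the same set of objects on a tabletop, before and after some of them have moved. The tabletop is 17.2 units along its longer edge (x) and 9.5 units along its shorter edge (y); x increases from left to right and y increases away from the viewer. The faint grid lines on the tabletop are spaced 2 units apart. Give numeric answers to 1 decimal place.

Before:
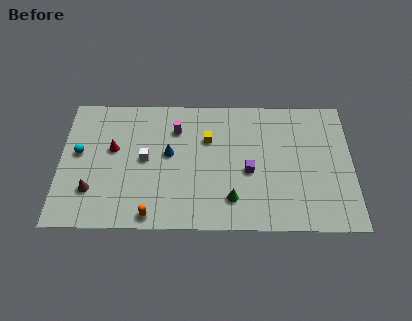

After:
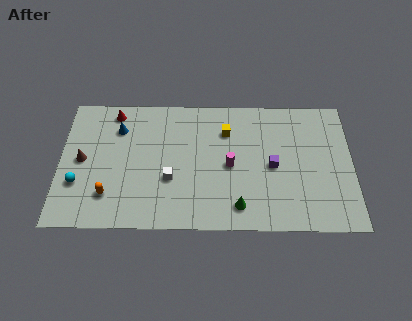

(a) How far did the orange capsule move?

2.9

From (5.4, 0.9) to (2.9, 2.3), the orange capsule covered √(2.5² + 1.4²) ≈ 2.9 units.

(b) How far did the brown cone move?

2.3

From (1.9, 2.6) to (1.3, 4.8), the brown cone covered √(0.6² + 2.2²) ≈ 2.3 units.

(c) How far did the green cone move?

0.6

From (10.1, 2.1) to (10.5, 1.6), the green cone covered √(0.4² + 0.5²) ≈ 0.6 units.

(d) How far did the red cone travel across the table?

2.7

The red cone was near (3.1, 5.6) before and (3.1, 8.3) after, so it travelled √(0.0² + 2.7²) ≈ 2.7 units.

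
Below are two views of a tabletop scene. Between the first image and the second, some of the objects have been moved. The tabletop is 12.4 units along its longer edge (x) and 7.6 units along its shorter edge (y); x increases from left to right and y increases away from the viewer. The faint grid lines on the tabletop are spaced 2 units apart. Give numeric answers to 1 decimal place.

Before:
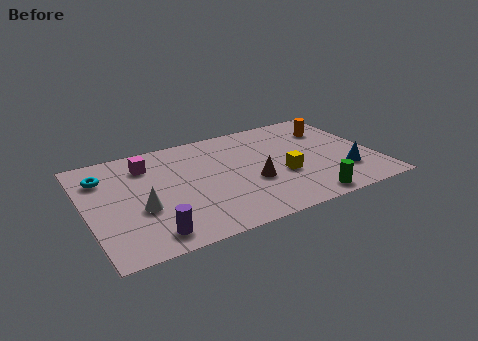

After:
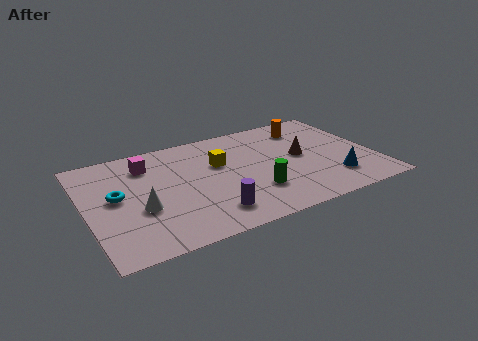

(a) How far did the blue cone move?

0.6

The blue cone moved from about (10.9, 2.1) to (10.4, 1.8), a distance of √(0.5² + 0.3²) ≈ 0.6.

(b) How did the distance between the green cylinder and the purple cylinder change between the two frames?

-4.5

Before: roughly 6.6 units apart; after: 2.1. That's 4.5 units closer together.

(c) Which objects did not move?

the magenta cube and the white cone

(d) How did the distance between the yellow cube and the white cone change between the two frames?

-2.0

The distance was about 6.1 in the first image and 4.1 in the second, so they moved 2.0 units closer together.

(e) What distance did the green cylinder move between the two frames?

2.4

The green cylinder moved from about (9.0, 0.8) to (7.0, 2.2), a distance of √(2.0² + 1.4²) ≈ 2.4.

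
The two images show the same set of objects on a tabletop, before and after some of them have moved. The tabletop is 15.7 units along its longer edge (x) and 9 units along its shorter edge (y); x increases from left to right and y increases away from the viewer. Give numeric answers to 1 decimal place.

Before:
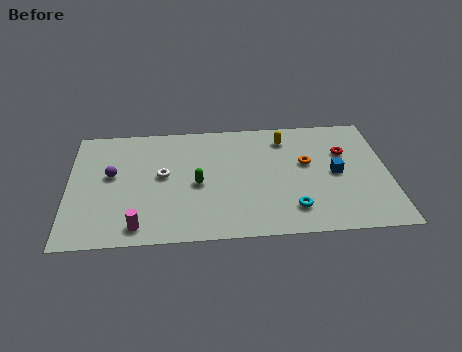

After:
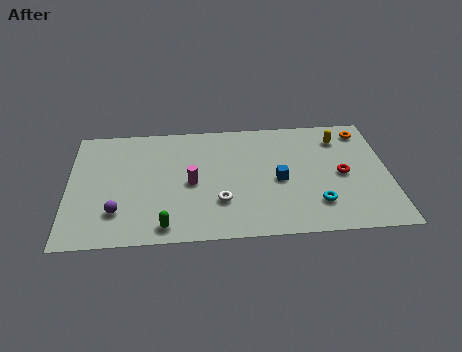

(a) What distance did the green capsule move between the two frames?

3.4

The green capsule moved from about (6.3, 4.1) to (4.7, 1.1), a distance of √(1.6² + 3.0²) ≈ 3.4.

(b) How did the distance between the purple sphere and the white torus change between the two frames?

+2.5

Before: roughly 2.5 units apart; after: 5.0. That's 2.5 units further apart.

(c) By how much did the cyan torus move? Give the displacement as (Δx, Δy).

(1.2, 0.3)

The cyan torus started near (10.9, 1.9) and ended near (12.1, 2.2).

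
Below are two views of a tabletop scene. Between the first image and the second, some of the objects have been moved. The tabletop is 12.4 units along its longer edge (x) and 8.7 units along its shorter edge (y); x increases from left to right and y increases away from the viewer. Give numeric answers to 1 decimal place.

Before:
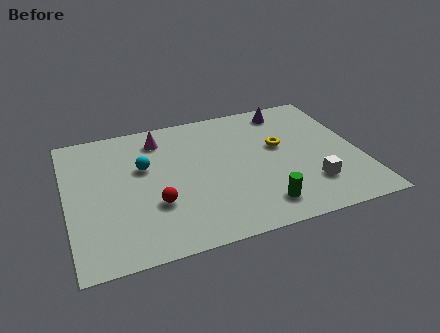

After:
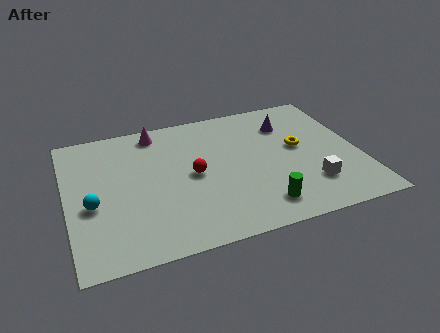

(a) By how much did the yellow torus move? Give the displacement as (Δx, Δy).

(0.8, -0.3)

The yellow torus started near (9.1, 5.1) and ended near (9.9, 4.8).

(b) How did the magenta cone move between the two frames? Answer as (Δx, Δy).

(-0.1, 0.5)

The magenta cone was at about (4.1, 7.1) and moved to about (4.0, 7.6).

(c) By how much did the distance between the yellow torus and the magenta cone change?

+1.1

The distance was about 5.4 in the first image and 6.5 in the second, so they moved 1.1 units further apart.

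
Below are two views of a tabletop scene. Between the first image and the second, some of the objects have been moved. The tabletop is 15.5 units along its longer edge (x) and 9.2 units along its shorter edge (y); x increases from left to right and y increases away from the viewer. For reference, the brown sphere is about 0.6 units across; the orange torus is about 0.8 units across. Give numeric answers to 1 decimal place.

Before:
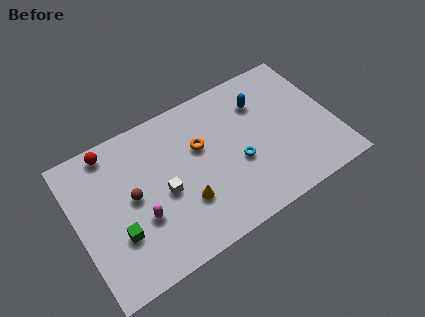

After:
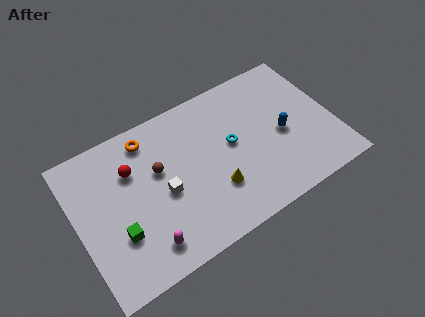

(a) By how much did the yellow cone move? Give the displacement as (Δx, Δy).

(1.8, -0.1)

From the two frames, the yellow cone sits at roughly (6.2, 2.9) before and (8.0, 2.8) after.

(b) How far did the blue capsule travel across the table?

2.8

The blue capsule was near (11.5, 6.8) before and (12.4, 4.2) after, so it travelled √(0.9² + 2.6²) ≈ 2.8 units.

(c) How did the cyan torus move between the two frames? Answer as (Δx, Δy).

(-0.2, 1.3)

From the two frames, the cyan torus sits at roughly (9.6, 3.7) before and (9.4, 5.0) after.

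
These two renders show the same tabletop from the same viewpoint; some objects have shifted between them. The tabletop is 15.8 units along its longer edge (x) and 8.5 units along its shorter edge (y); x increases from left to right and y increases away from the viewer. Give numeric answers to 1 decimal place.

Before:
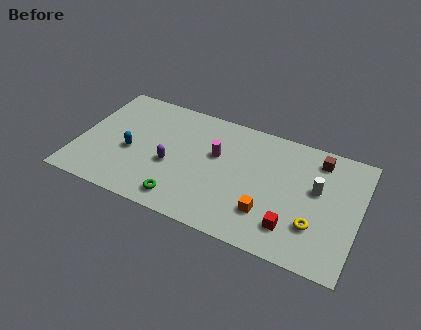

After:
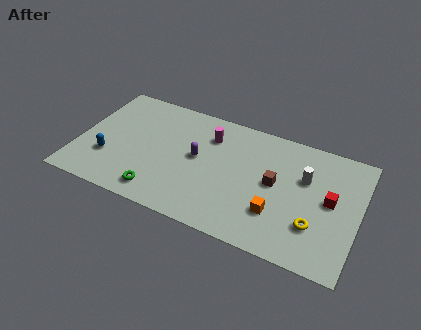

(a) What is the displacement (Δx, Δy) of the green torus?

(-1.3, 0.0)

The green torus started near (6.2, 1.3) and ended near (4.9, 1.3).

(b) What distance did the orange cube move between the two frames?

0.5

The orange cube was near (10.9, 2.3) before and (11.4, 2.5) after, so it travelled √(0.5² + 0.2²) ≈ 0.5 units.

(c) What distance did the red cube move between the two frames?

3.2

The red cube was near (12.3, 1.9) before and (14.2, 4.5) after, so it travelled √(1.9² + 2.6²) ≈ 3.2 units.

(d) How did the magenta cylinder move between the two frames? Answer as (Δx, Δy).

(-0.5, 1.2)

The magenta cylinder started near (7.7, 5.2) and ended near (7.2, 6.4).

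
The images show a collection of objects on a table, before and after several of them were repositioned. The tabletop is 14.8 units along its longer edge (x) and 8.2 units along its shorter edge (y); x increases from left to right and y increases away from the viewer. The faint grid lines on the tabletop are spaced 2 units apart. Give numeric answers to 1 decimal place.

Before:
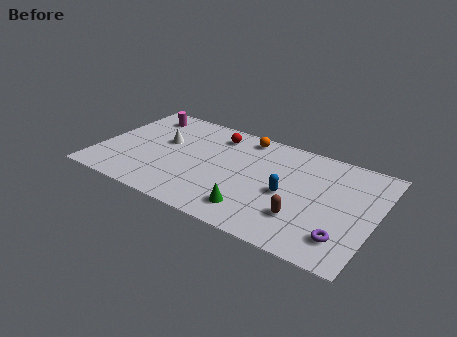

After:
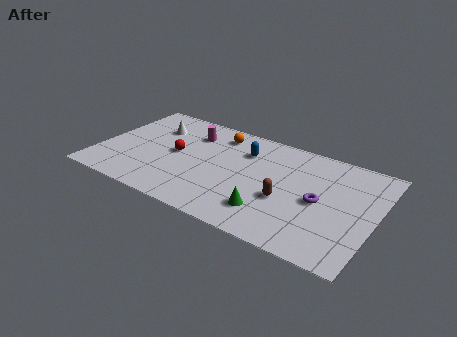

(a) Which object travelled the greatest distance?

the blue capsule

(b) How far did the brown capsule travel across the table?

1.3

The brown capsule moved from about (11.2, 2.3) to (10.2, 3.2), a distance of √(1.0² + 0.9²) ≈ 1.3.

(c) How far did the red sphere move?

3.1

From (5.9, 6.7) to (4.1, 4.2), the red sphere covered √(1.8² + 2.5²) ≈ 3.1 units.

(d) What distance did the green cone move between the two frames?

0.9

From (8.7, 1.6) to (9.5, 1.9), the green cone covered √(0.8² + 0.3²) ≈ 0.9 units.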